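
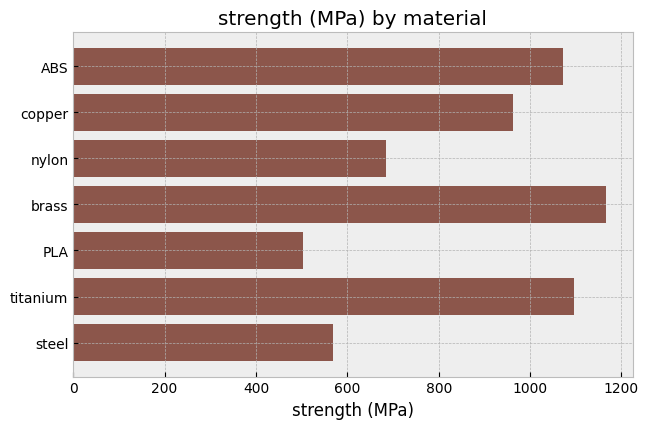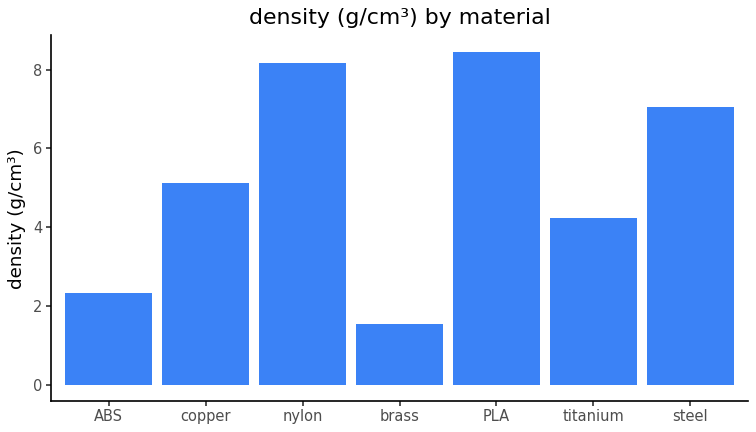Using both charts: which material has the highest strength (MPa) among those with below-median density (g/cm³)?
brass

Chart 2 median density (g/cm³) ≈ 5; below-median materials: ABS, brass, titanium. Among those, brass has the highest strength (MPa) (≈ 1200).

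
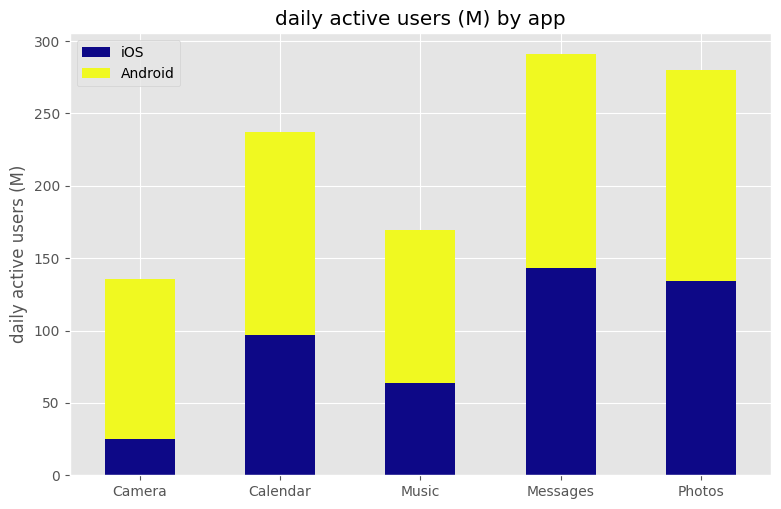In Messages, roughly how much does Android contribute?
Android top ≈ 300, bottom ≈ 150; segment ≈ 150.

≈ 150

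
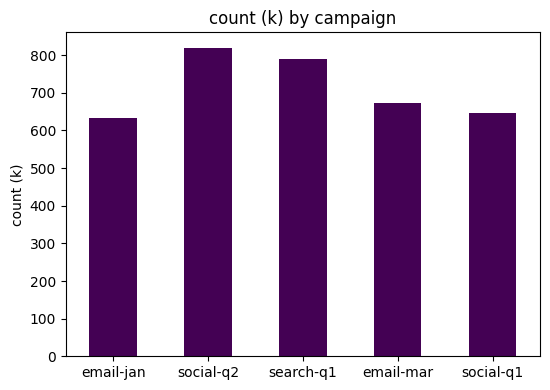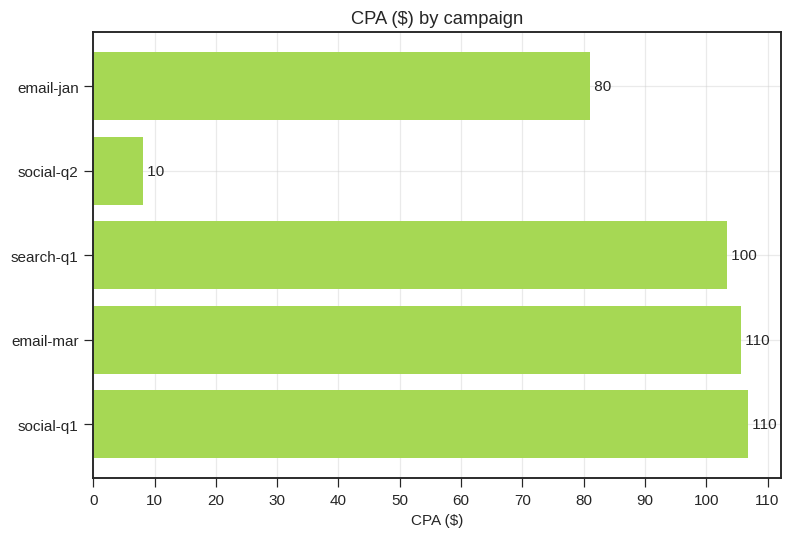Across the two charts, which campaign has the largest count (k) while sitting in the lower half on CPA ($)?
Chart 2 median CPA ($) ≈ 100; below-median campaigns: email-jan, social-q2. Among those, social-q2 has the highest count (k) (≈ 800).

social-q2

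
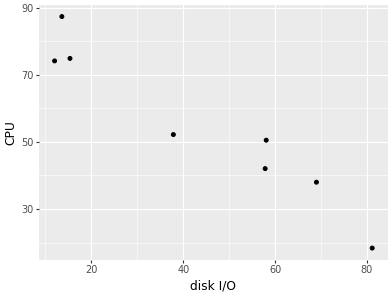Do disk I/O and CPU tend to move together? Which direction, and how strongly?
Points are negatively correlated; strong (|r| ≈ 1.0).

negative, strong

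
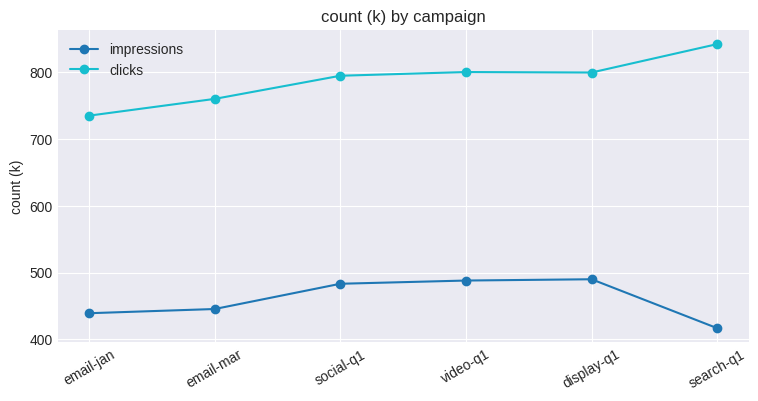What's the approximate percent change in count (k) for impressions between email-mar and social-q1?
≈ +11.1%

email-mar ≈ 450, social-q1 ≈ 500; (500 − 450) / 450 ≈ +11.1%.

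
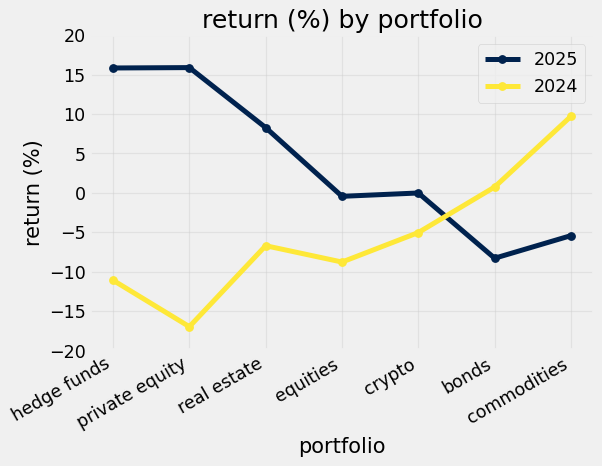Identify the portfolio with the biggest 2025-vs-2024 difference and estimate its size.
private equity, ≈ 30 %

private equity: 2025 ≈ 15, 2024 ≈ -15 → gap ≈ 30. Next-largest (hedge funds) is only ≈ 25.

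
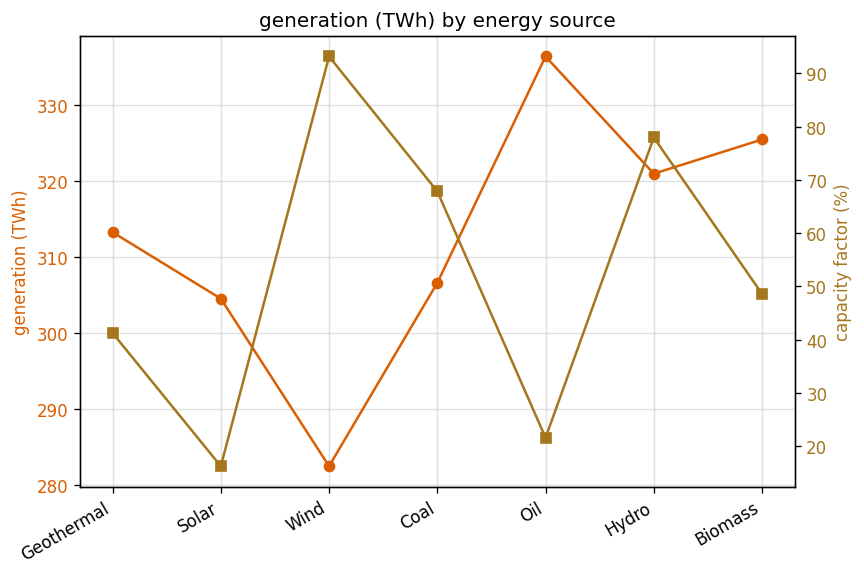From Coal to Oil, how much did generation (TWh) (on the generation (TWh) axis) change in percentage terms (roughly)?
≈ +9.8%

Coal ≈ 305, Oil ≈ 335; (335 − 305) / 305 ≈ +9.8%.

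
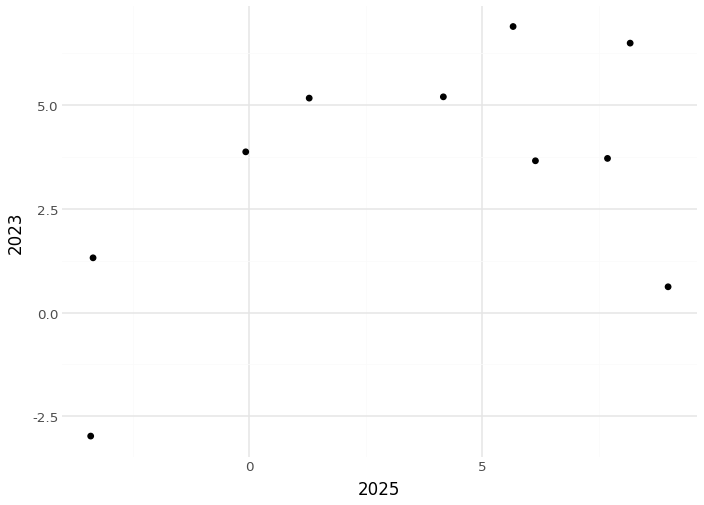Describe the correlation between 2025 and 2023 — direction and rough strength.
positive, moderate

Points are positively correlated; moderate (|r| ≈ 0.5).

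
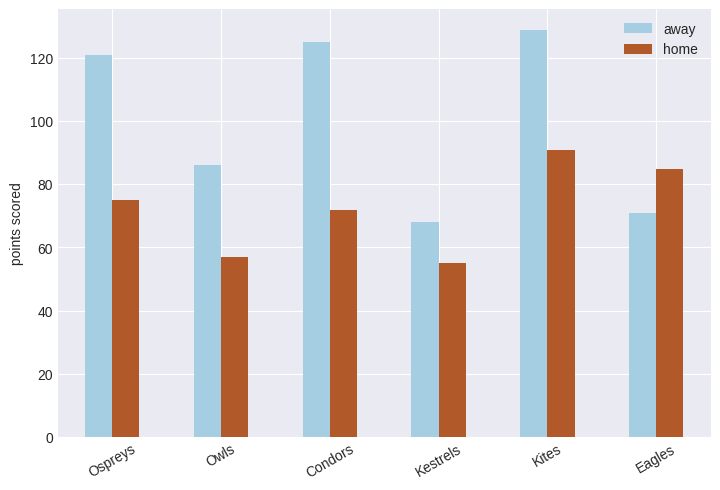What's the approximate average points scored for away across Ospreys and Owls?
≈ 100

(120 + 80) / 2 ≈ 100.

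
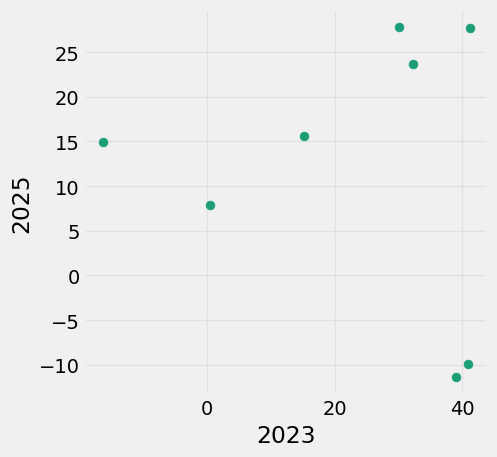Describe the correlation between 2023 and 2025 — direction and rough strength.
no clear correlation

Points are roughly uncorrelated; weak (|r| ≈ 0.1).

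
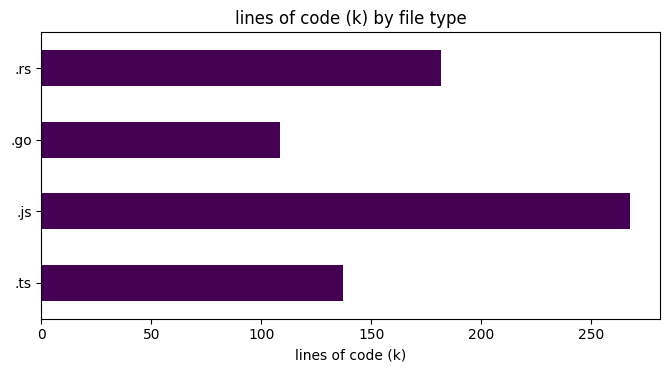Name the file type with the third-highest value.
.ts

Top 4: .js ≈ 275, .rs ≈ 175, .ts ≈ 125, .go ≈ 100.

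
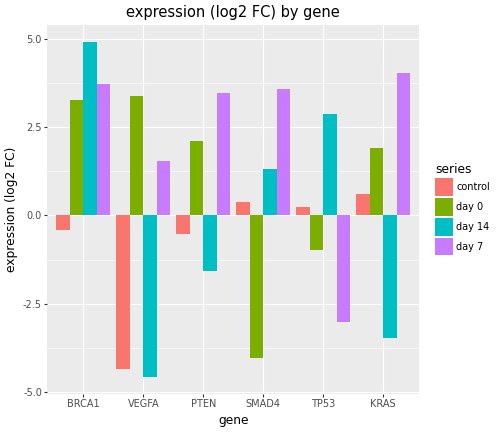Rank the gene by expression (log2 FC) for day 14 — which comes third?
Top 4 for day 14: BRCA1 ≈ 5, TP53 ≈ 3, SMAD4 ≈ 1, PTEN ≈ -2.

SMAD4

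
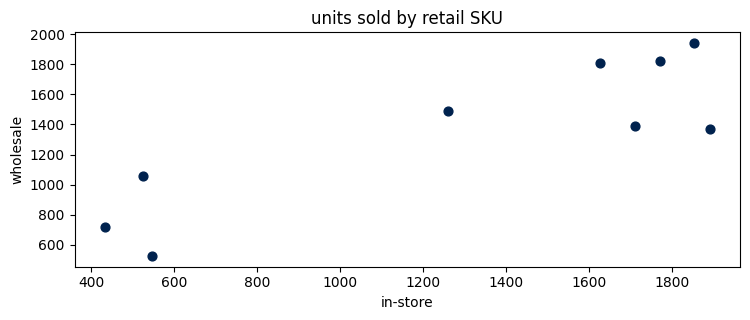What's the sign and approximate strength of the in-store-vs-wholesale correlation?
Points are positively correlated; strong (|r| ≈ 0.9).

positive, strong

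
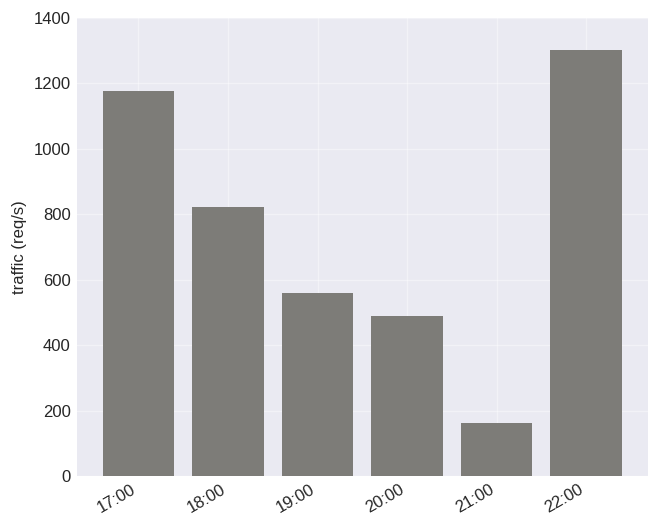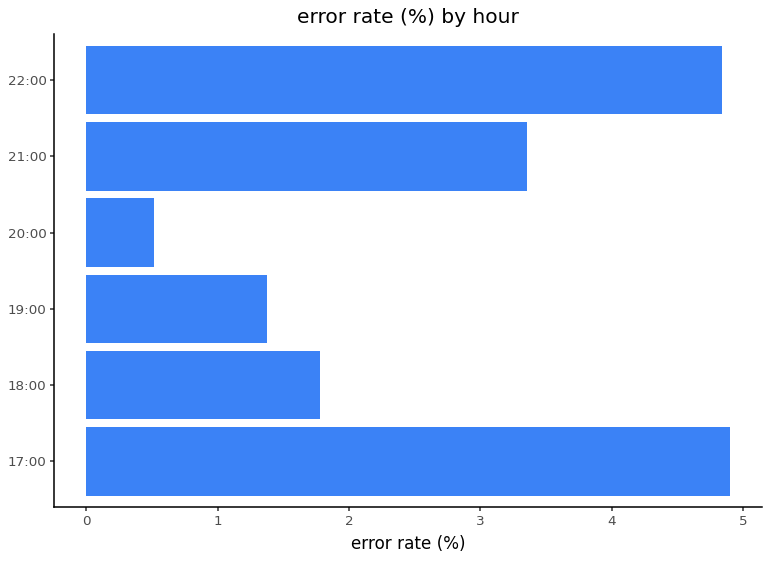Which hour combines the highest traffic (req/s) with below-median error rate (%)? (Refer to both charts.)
18:00

Chart 2 median error rate (%) ≈ 2.5; below-median hours: 18:00, 19:00, 20:00. Among those, 18:00 has the highest traffic (req/s) (≈ 800).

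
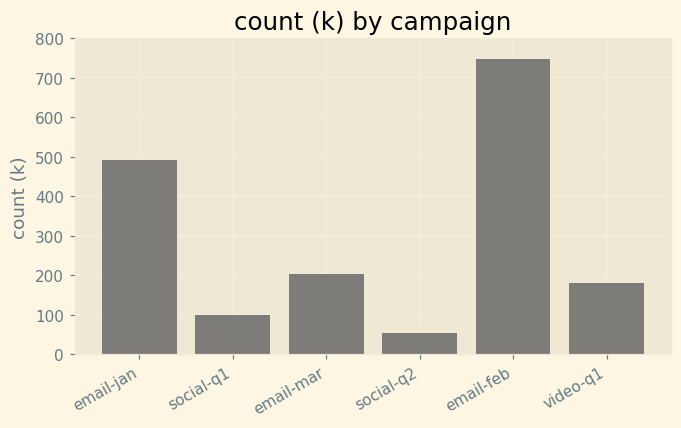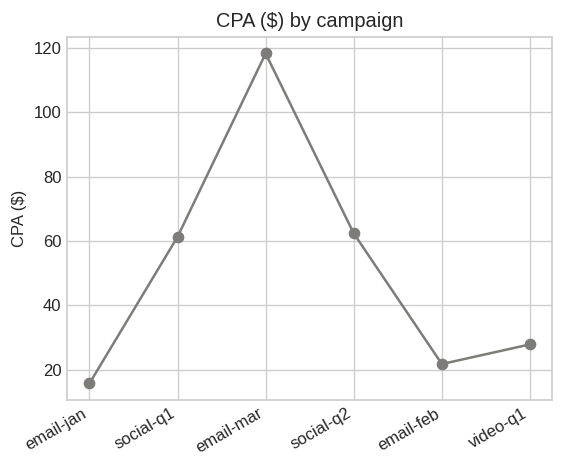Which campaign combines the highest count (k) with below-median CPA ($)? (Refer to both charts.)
email-feb

Chart 2 median CPA ($) ≈ 40; below-median campaigns: email-jan, email-feb, video-q1. Among those, email-feb has the highest count (k) (≈ 700).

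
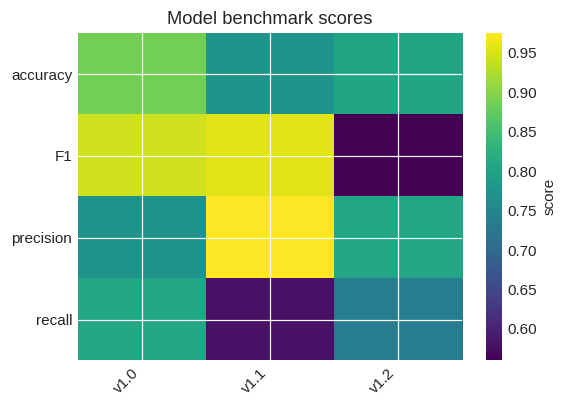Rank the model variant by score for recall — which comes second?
v1.2

Top 3 for recall: v1.0 ≈ 0.80, v1.2 ≈ 0.75, v1.1 ≈ 0.60.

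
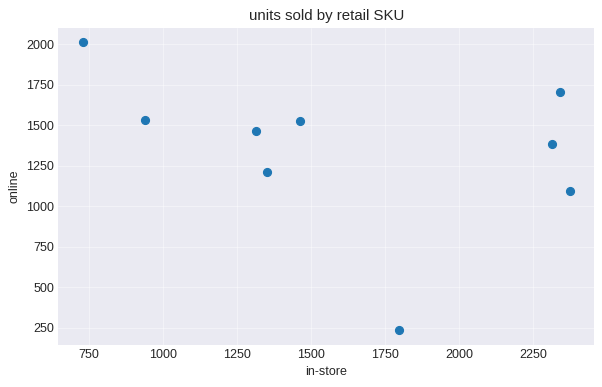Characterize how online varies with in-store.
Points are negatively correlated; weak (|r| ≈ 0.3).

negative, weak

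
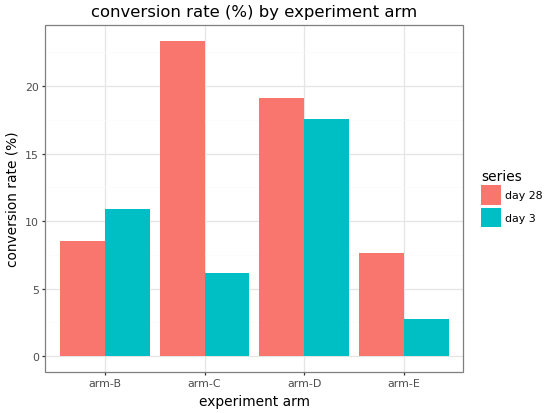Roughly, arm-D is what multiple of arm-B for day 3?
≈ 1.8×

arm-D ≈ 18, arm-B ≈ 10; 18/10 ≈ 1.8.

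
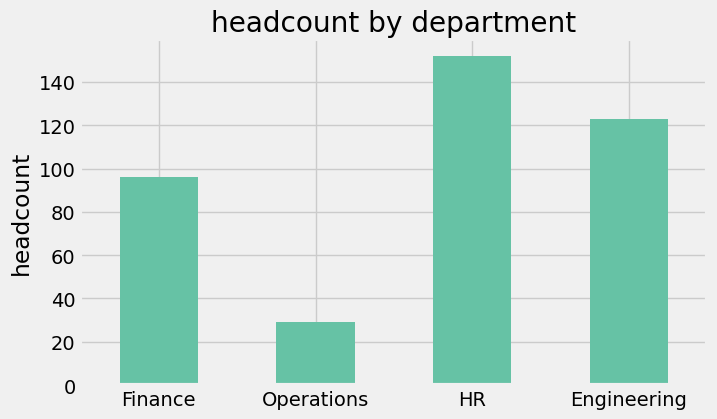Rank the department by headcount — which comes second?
Engineering

Top 3: HR ≈ 160, Engineering ≈ 120, Finance ≈ 100.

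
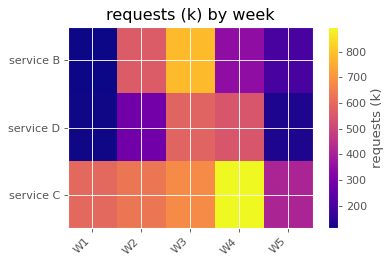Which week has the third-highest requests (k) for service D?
Top 4 for service D: W3 ≈ 600, W4 ≈ 500, W2 ≈ 300, W5 ≈ 100.

W2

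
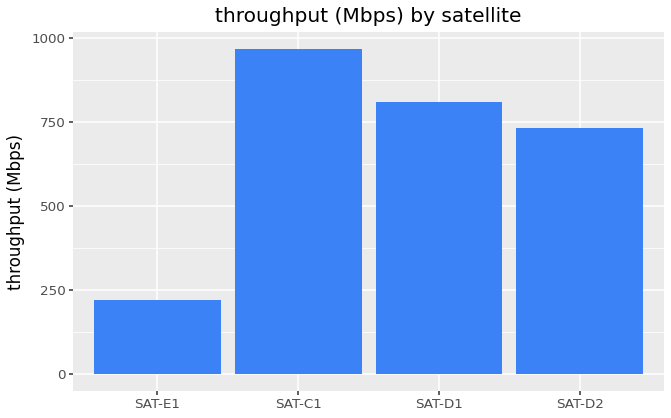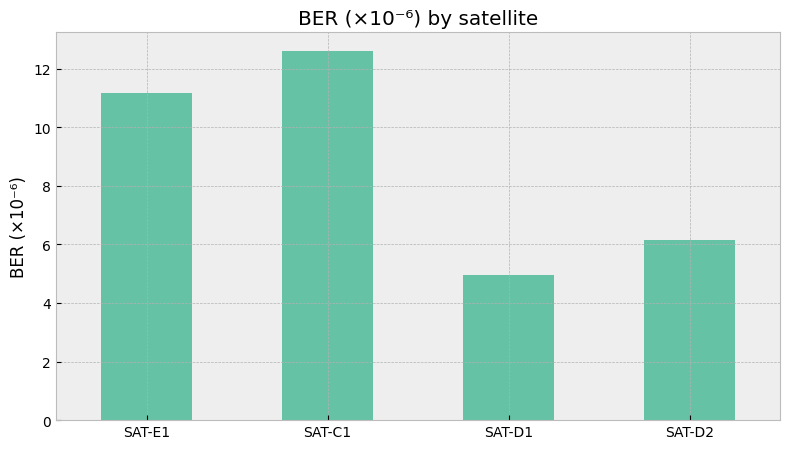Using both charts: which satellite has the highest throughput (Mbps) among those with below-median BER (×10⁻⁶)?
Chart 2 median BER (×10⁻⁶) ≈ 8; below-median satellites: SAT-D1, SAT-D2. Among those, SAT-D1 has the highest throughput (Mbps) (≈ 800).

SAT-D1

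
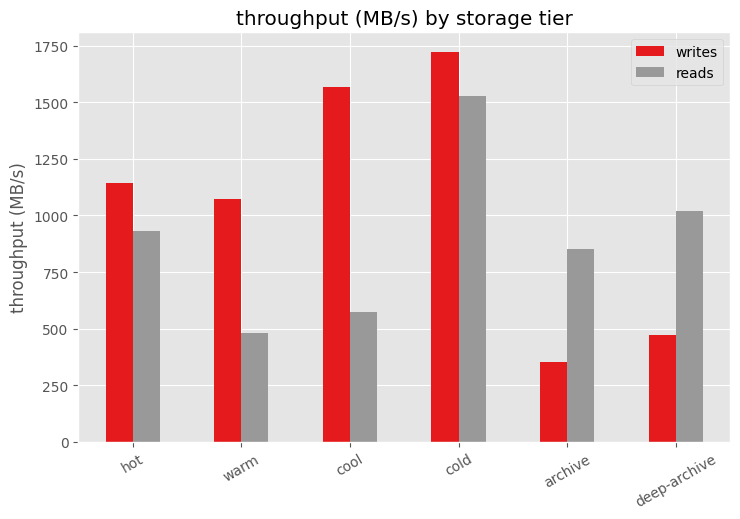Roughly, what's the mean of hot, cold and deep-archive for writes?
≈ 1133

(1200 + 1800 + 400) / 3 ≈ 1133.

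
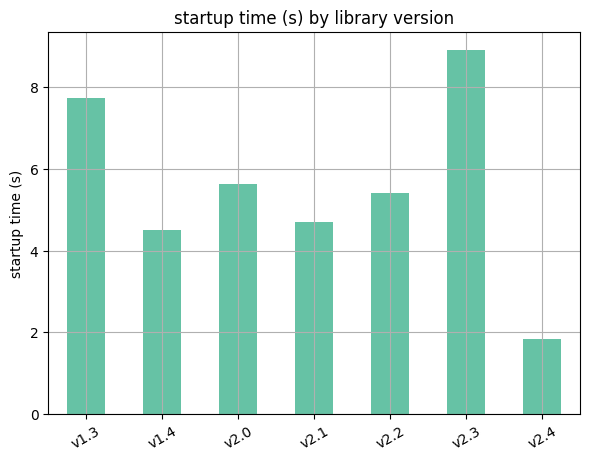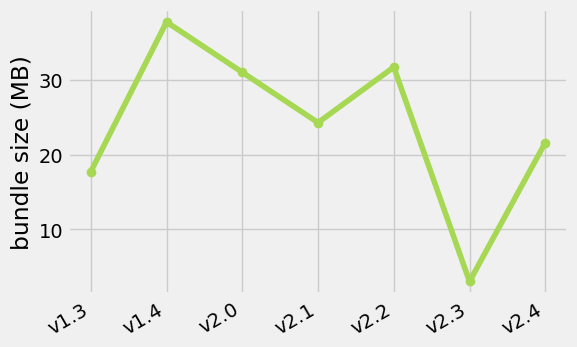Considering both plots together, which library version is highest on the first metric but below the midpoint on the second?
v2.3

Chart 2 median bundle size (MB) ≈ 25; below-median library versions: v1.3, v2.3, v2.4. Among those, v2.3 has the highest startup time (s) (≈ 9).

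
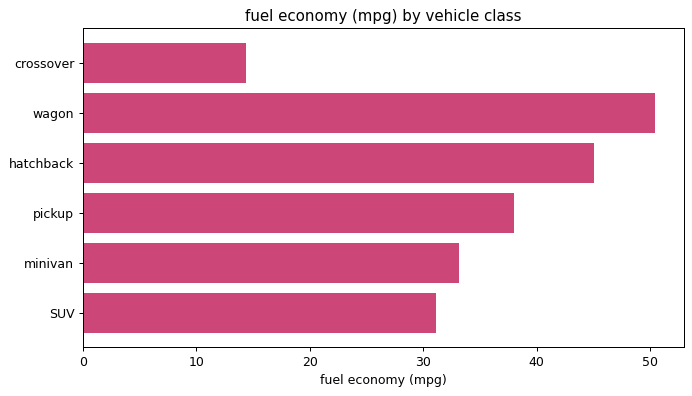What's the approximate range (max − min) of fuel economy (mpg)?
≈ 35

Max wagon ≈ 50, min crossover ≈ 15; range ≈ 35.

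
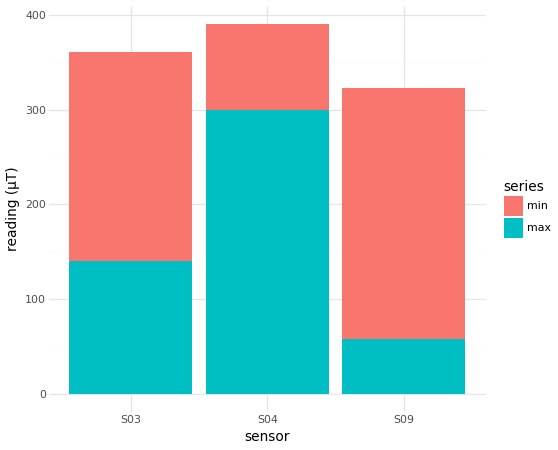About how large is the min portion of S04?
≈ 100

min top ≈ 400, bottom ≈ 300; segment ≈ 100.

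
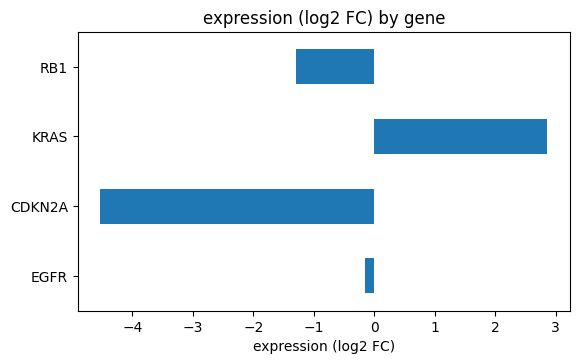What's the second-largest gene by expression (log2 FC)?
EGFR

Top 3: KRAS ≈ 3, EGFR ≈ 0, RB1 ≈ -1.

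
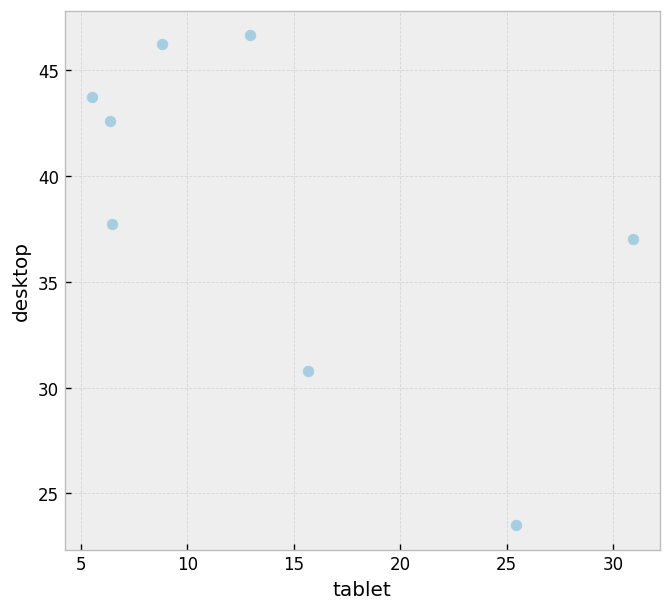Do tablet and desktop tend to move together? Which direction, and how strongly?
negative, moderate

Points are negatively correlated; moderate (|r| ≈ 0.6).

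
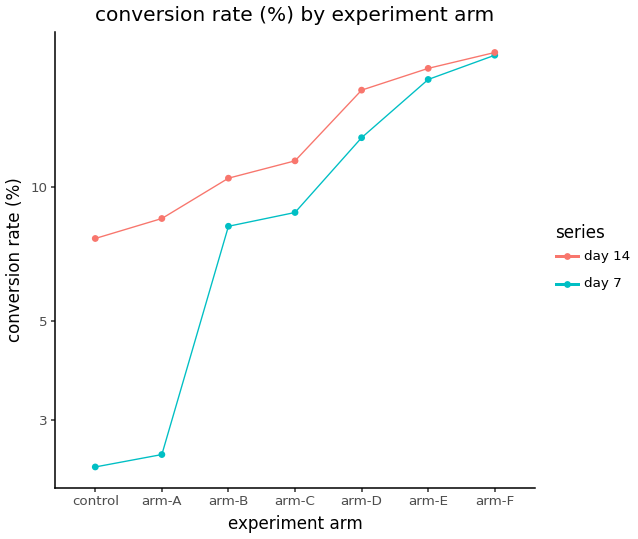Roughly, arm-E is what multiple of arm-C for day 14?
≈ 1.5×

arm-E ≈ 18, arm-C ≈ 12; 18/12 ≈ 1.5.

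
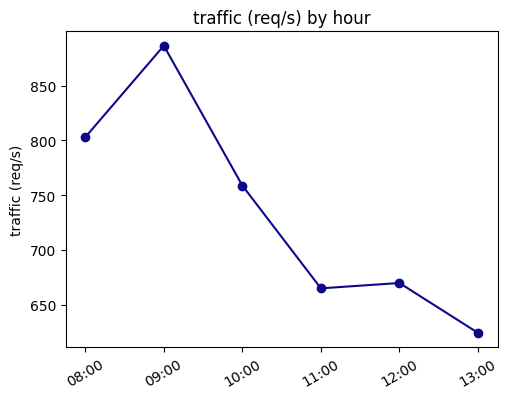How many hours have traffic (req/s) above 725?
Above 725: 08:00, 09:00, 10:00.

3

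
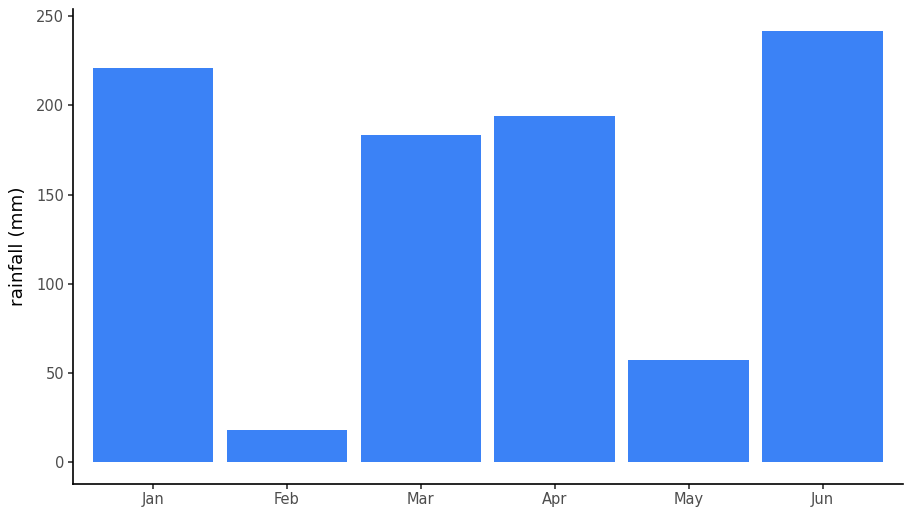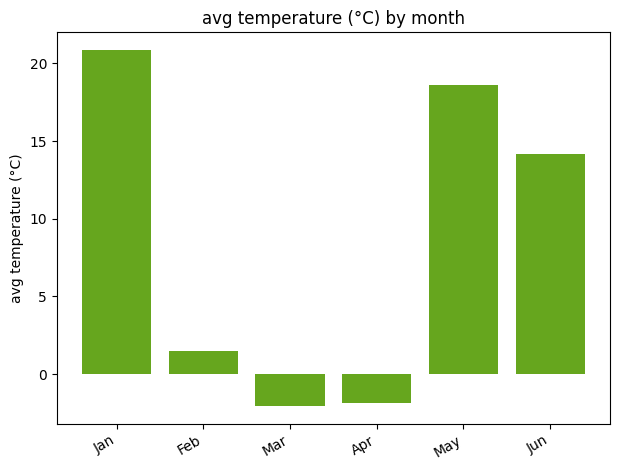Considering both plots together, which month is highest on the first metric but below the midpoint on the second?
Chart 2 median avg temperature (°C) ≈ 8; below-median months: Feb, Mar, Apr. Among those, Apr has the highest rainfall (mm) (≈ 200).

Apr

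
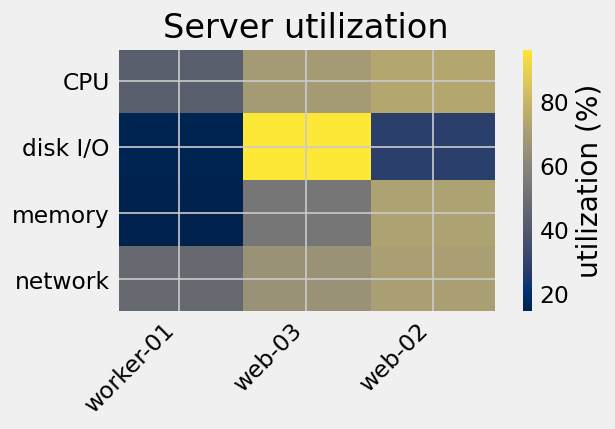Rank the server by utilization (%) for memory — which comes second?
web-03

Top 3 for memory: web-02 ≈ 70, web-03 ≈ 50, worker-01 ≈ 10.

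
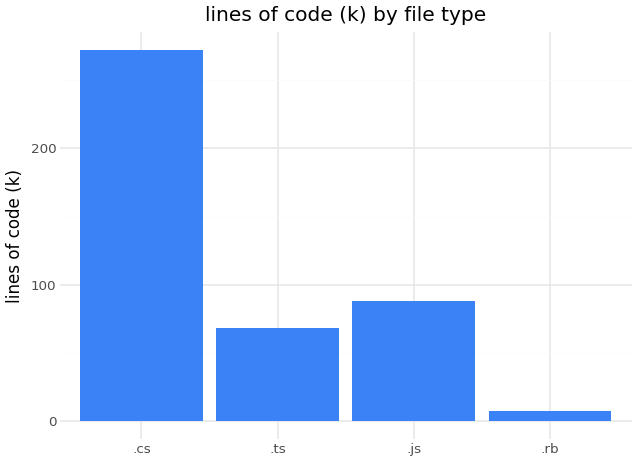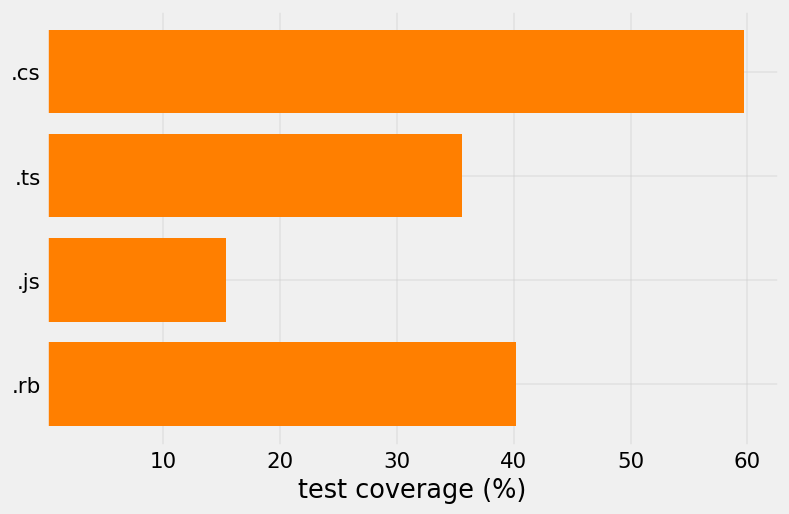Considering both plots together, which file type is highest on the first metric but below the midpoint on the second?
Chart 2 median test coverage (%) ≈ 40; below-median file types: .ts, .js. Among those, .js has the highest lines of code (k) (≈ 100).

.js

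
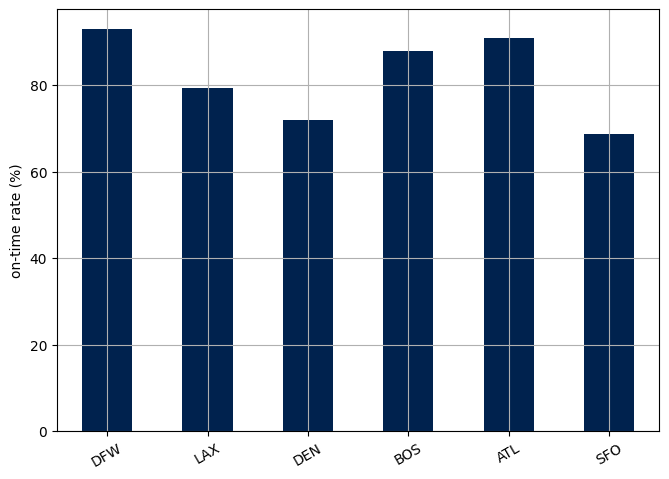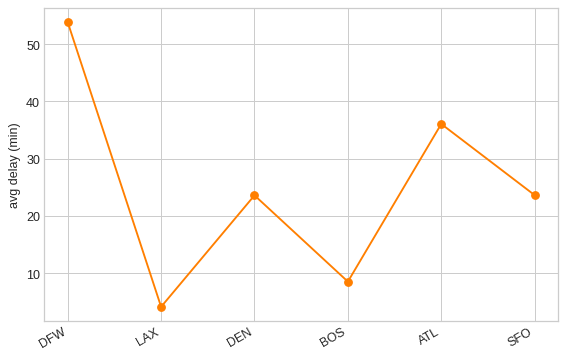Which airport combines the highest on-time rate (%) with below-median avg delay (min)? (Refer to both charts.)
BOS

Chart 2 median avg delay (min) ≈ 25; below-median airports: LAX, DEN, BOS. Among those, BOS has the highest on-time rate (%) (≈ 90).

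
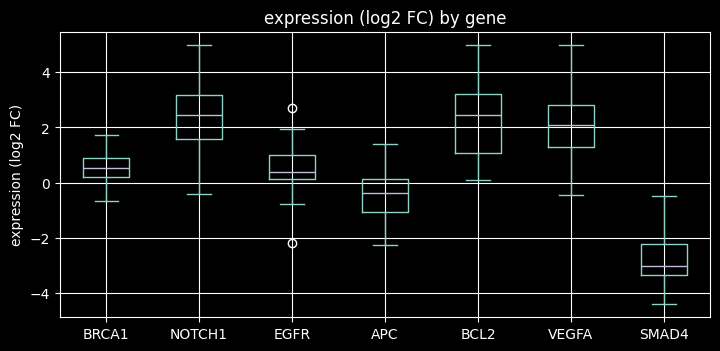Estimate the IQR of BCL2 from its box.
≈ 2.0

Q3 ≈ 3.0, Q1 ≈ 1.0; IQR ≈ 2.0.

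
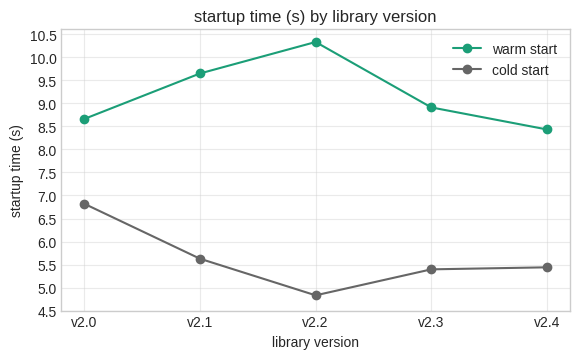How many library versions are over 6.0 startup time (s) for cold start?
Above 6.0: v2.0.

1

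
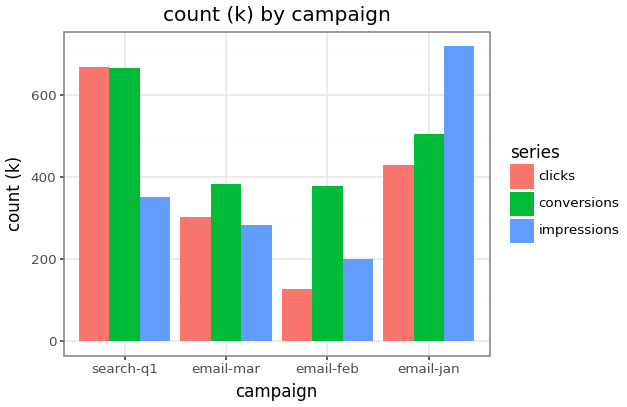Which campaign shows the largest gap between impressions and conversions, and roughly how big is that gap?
search-q1: impressions ≈ 400, conversions ≈ 700 → gap ≈ 300. Next-largest (email-jan) is only ≈ 200.

search-q1, ≈ 300 k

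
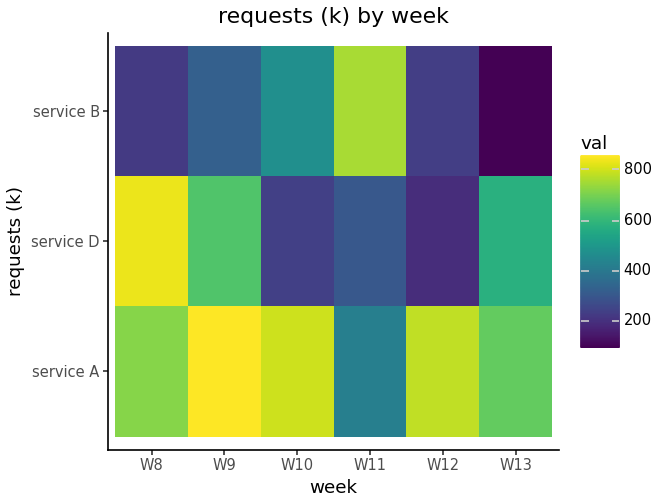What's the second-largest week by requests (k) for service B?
Top 3 for service B: W11 ≈ 800, W10 ≈ 500, W9 ≈ 300.

W10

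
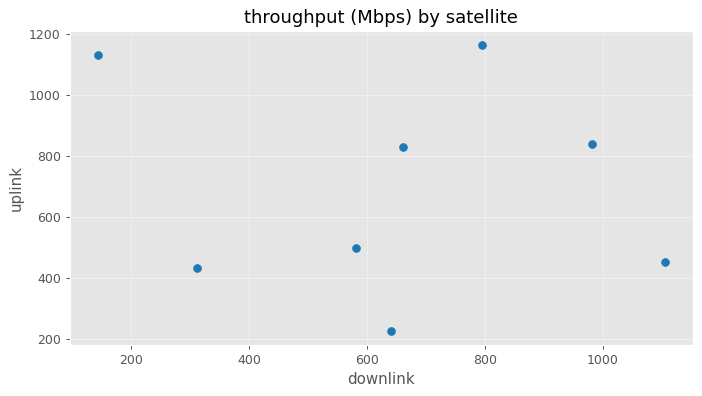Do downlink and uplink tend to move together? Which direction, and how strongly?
Points are roughly uncorrelated; weak (|r| ≈ 0.1).

no clear correlation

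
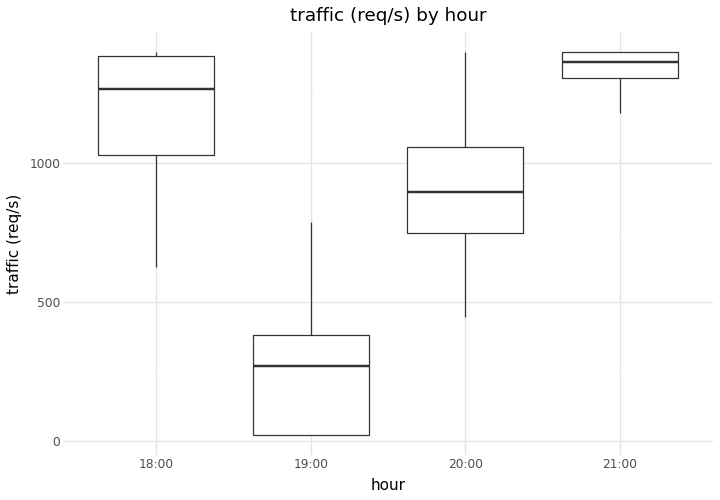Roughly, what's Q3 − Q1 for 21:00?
≈ 100

Q3 ≈ 1400, Q1 ≈ 1300; IQR ≈ 100.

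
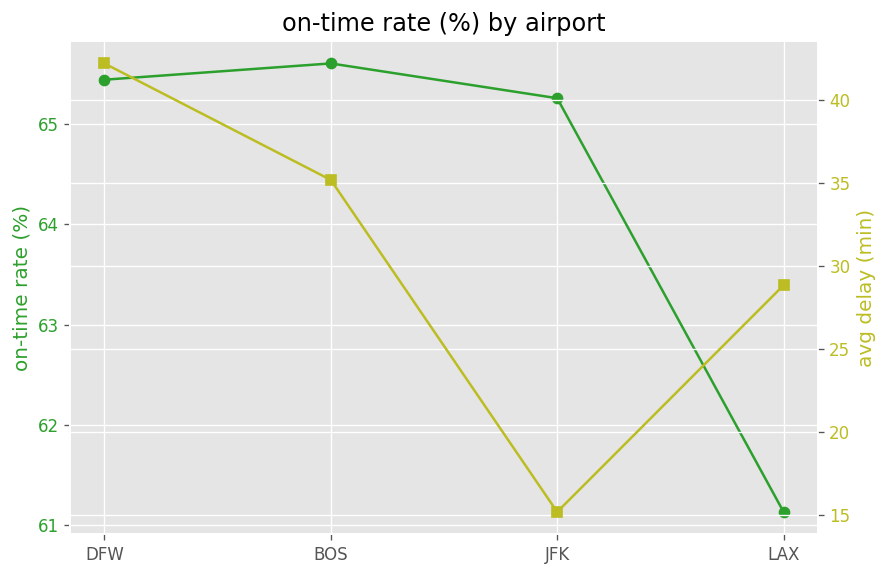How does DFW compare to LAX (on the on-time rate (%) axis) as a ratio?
DFW ≈ 65.5, LAX ≈ 61.0; 65.5/61.0 ≈ 1.07.

≈ 1.07×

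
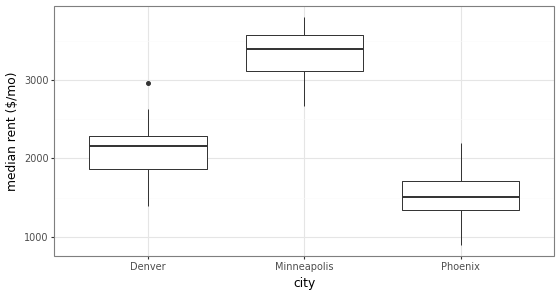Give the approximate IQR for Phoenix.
≈ 400

Q3 ≈ 1800, Q1 ≈ 1400; IQR ≈ 400.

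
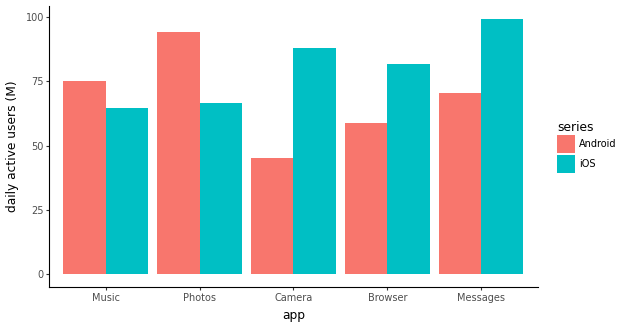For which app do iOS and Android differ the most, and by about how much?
Camera, ≈ 50 M

Camera: iOS ≈ 90, Android ≈ 40 → gap ≈ 50. Next-largest (Messages) is only ≈ 30.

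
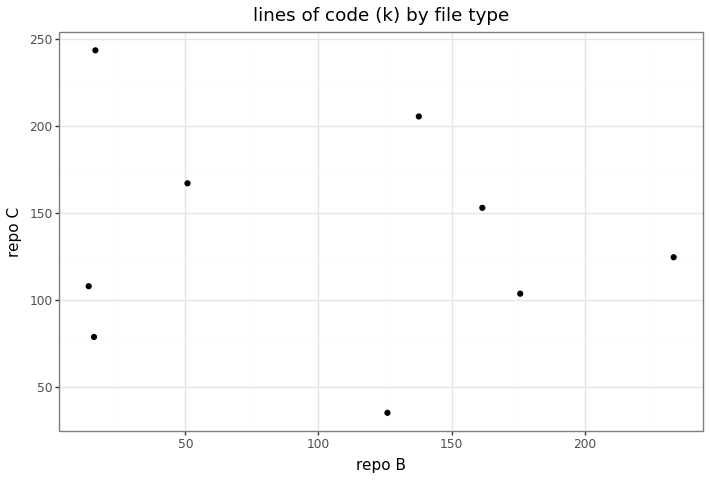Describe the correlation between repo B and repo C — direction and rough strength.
no clear correlation

Points are roughly uncorrelated; weak (|r| ≈ 0.1).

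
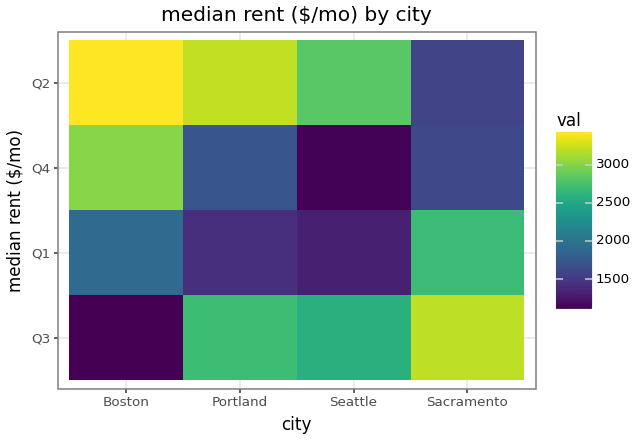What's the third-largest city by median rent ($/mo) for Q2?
Seattle

Top 4 for Q2: Boston ≈ 3400, Portland ≈ 3200, Seattle ≈ 2800, Sacramento ≈ 1600.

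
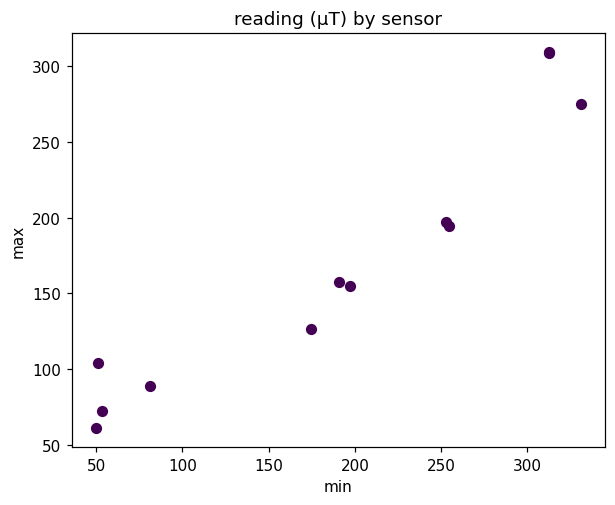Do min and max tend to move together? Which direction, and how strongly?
Points are positively correlated; strong (|r| ≈ 0.9).

positive, strong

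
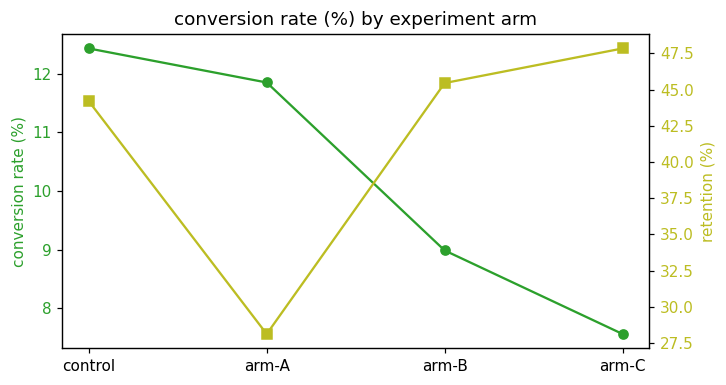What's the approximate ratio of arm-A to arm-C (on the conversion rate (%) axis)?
≈ 1.6×

arm-A ≈ 12.0, arm-C ≈ 7.5; 12.0/7.5 ≈ 1.6.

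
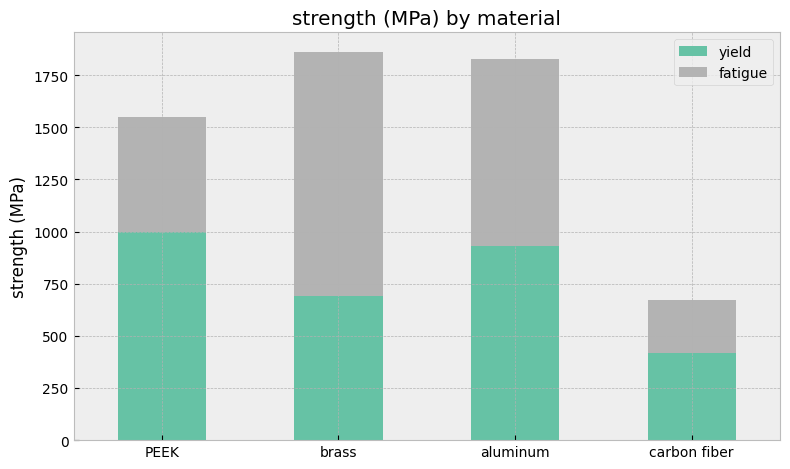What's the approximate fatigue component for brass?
fatigue top ≈ 1800, bottom ≈ 600; segment ≈ 1200.

≈ 1200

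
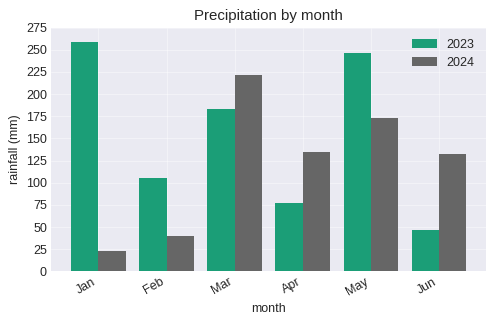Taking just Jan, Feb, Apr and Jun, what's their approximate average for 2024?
(25 + 50 + 125 + 125) / 4 ≈ 81.

≈ 81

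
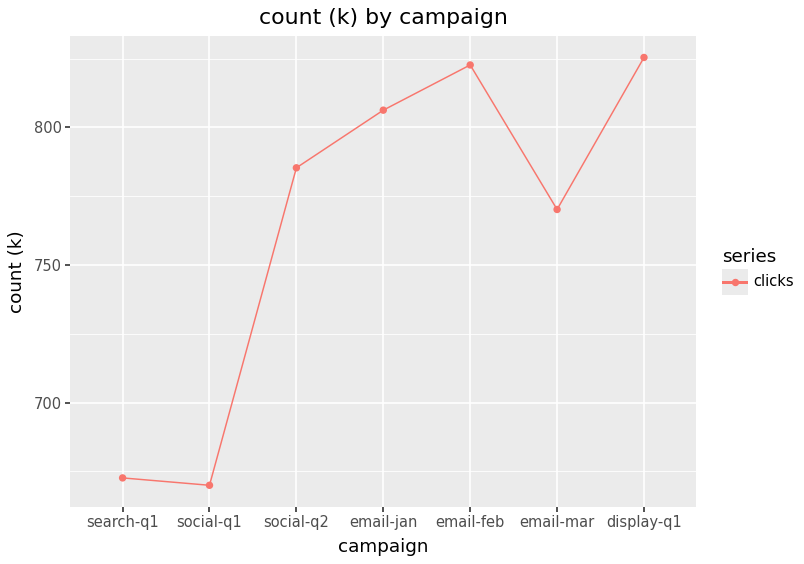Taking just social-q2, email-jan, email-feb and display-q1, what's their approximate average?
≈ 805

(780 + 800 + 820 + 820) / 4 ≈ 805.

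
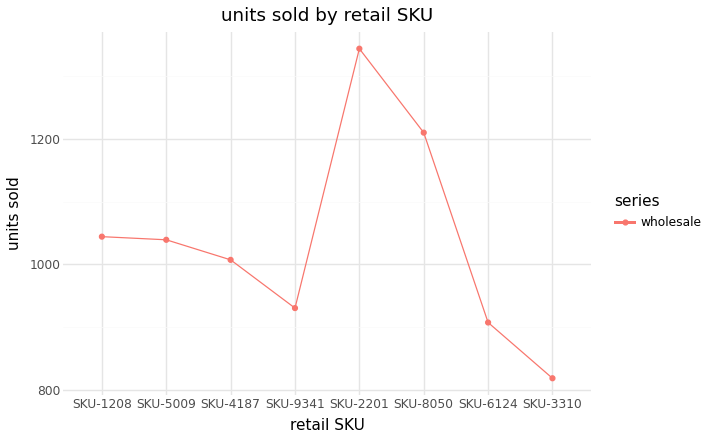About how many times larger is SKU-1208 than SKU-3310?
SKU-1208 ≈ 1050, SKU-3310 ≈ 800; 1050/800 ≈ 1.31.

≈ 1.31×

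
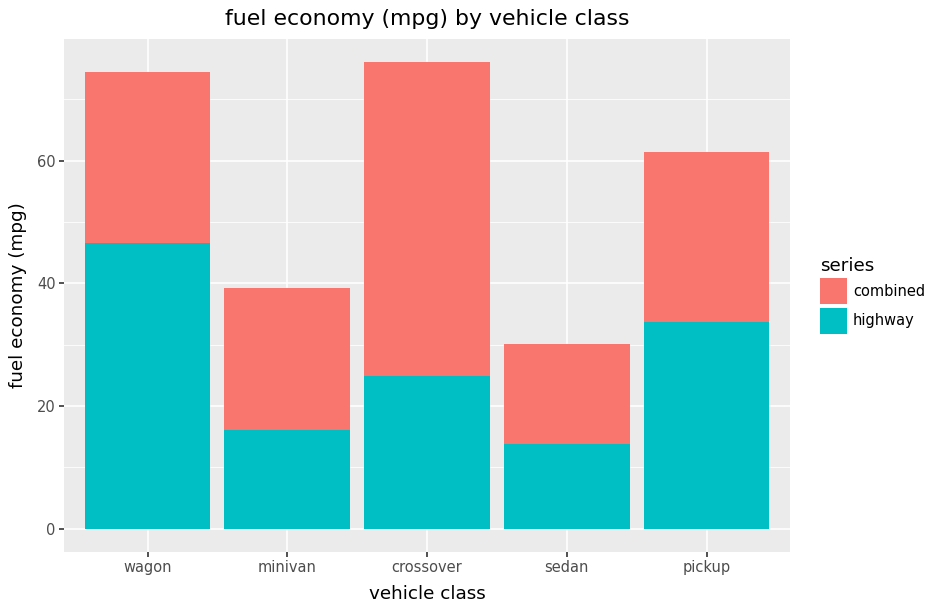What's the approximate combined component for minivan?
combined top ≈ 40, bottom ≈ 20; segment ≈ 20.

≈ 20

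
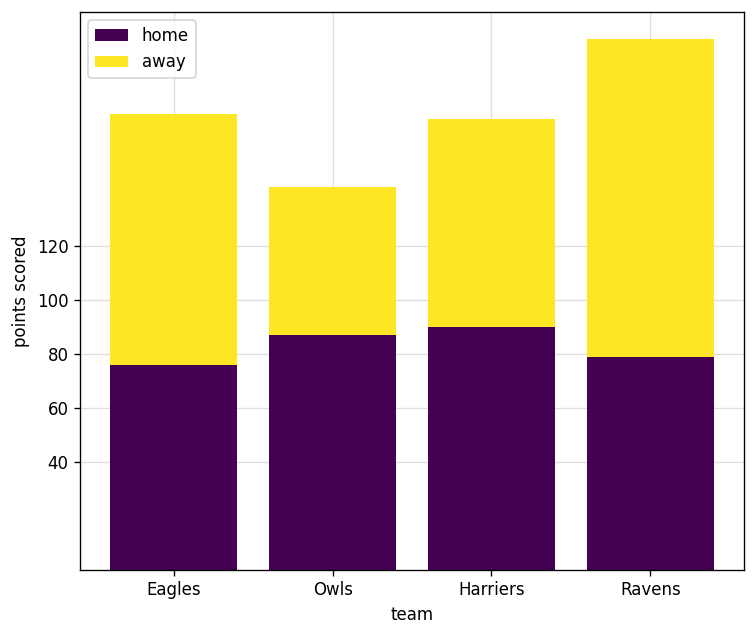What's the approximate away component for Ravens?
away top ≈ 200, bottom ≈ 80; segment ≈ 120.

≈ 120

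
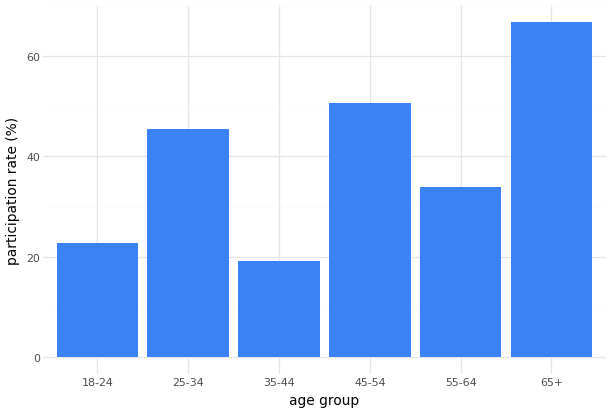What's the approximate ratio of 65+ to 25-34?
65+ ≈ 70, 25-34 ≈ 50; 70/50 ≈ 1.4.

≈ 1.4×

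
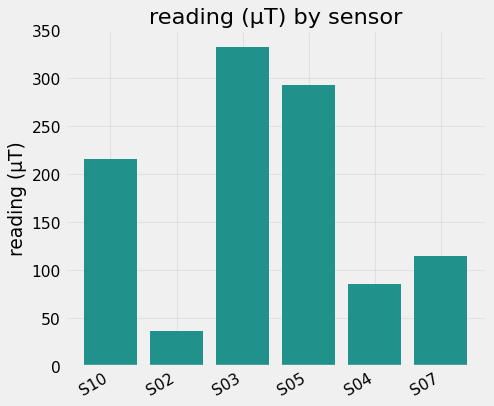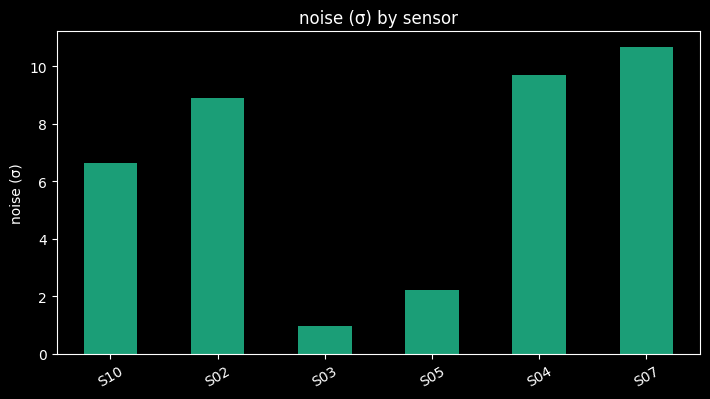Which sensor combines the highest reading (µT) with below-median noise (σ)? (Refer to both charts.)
Chart 2 median noise (σ) ≈ 8; below-median sensors: S10, S03, S05. Among those, S03 has the highest reading (µT) (≈ 350).

S03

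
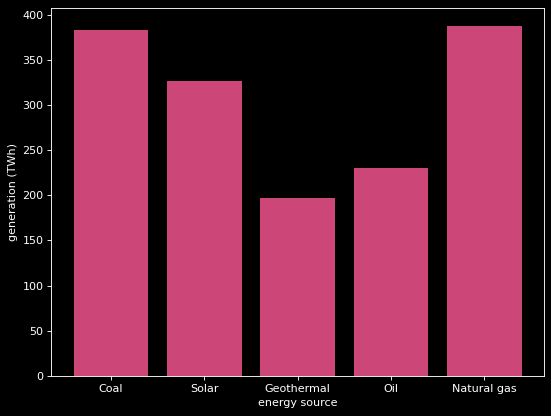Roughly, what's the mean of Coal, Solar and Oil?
(400 + 350 + 250) / 3 ≈ 333.

≈ 333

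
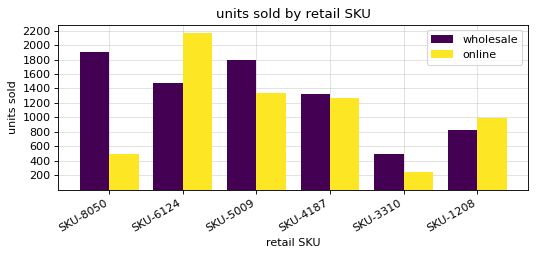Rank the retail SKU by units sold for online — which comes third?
SKU-4187

Top 4 for online: SKU-6124 ≈ 2200, SKU-5009 ≈ 1400, SKU-4187 ≈ 1200, SKU-1208 ≈ 1000.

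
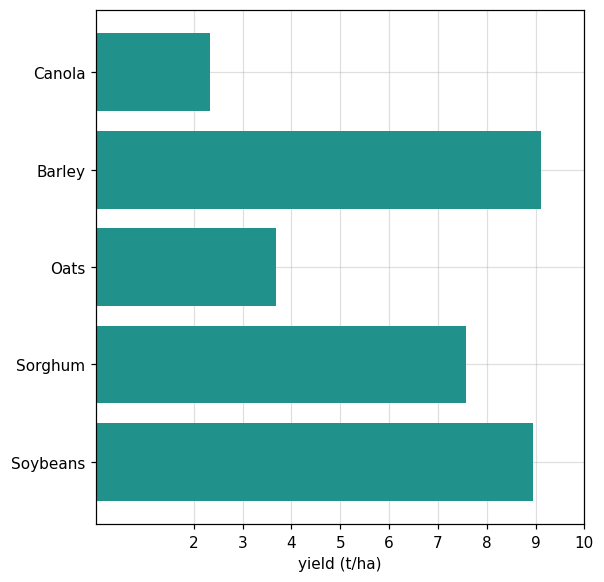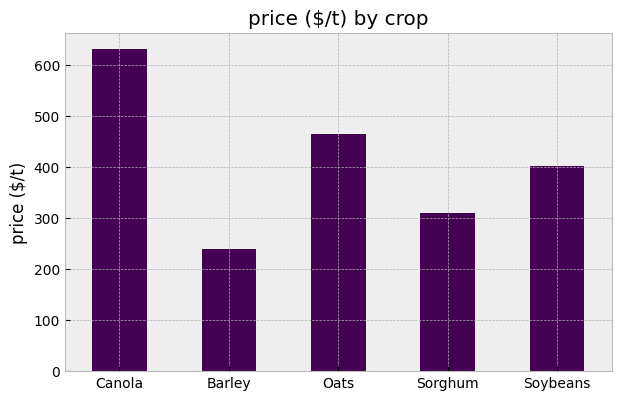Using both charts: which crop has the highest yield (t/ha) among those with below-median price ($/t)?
Chart 2 median price ($/t) ≈ 400; below-median crops: Barley, Sorghum. Among those, Barley has the highest yield (t/ha) (≈ 9).

Barley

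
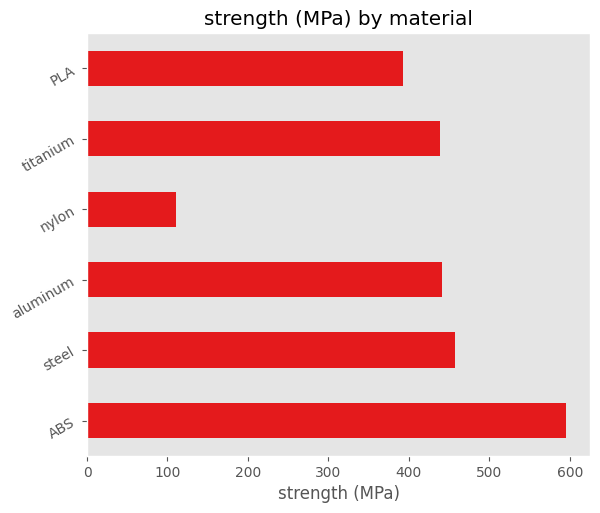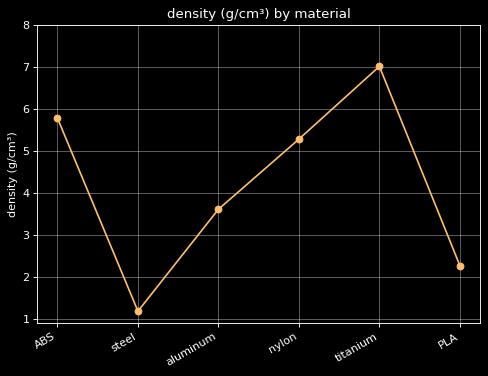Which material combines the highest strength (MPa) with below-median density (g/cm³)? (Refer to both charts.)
steel

Chart 2 median density (g/cm³) ≈ 4; below-median materials: steel, aluminum, PLA. Among those, steel has the highest strength (MPa) (≈ 500).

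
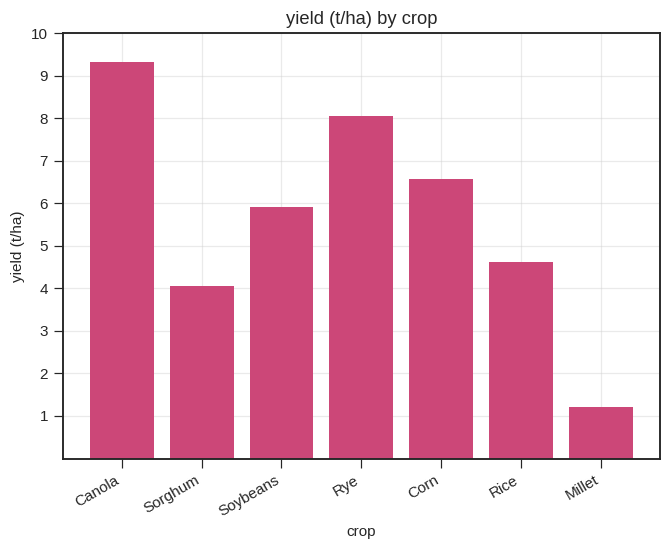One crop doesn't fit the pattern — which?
Millet ≈ 1; the rest sit between ≈ 4 and ≈ 9.

Millet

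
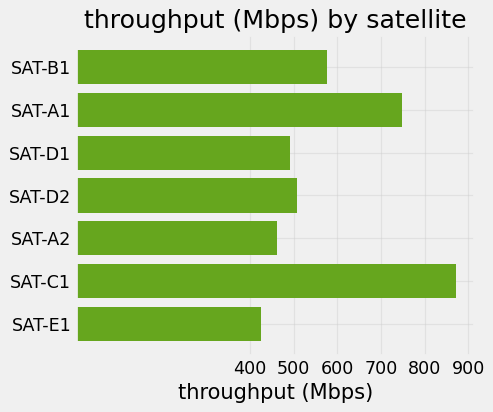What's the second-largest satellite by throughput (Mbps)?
SAT-A1

Top 3: SAT-C1 ≈ 900, SAT-A1 ≈ 700, SAT-B1 ≈ 600.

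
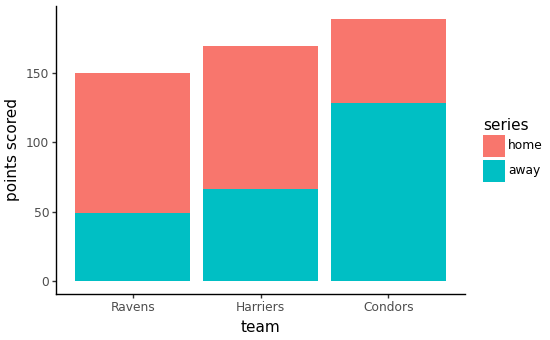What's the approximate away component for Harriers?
away top ≈ 60, bottom ≈ 0; segment ≈ 60.

≈ 60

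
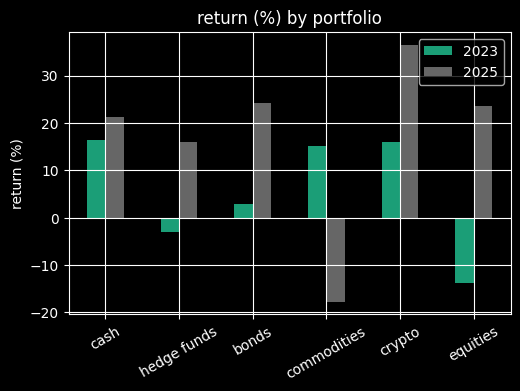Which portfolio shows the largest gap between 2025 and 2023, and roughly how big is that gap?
equities, ≈ 40 %

equities: 2025 ≈ 25, 2023 ≈ -15 → gap ≈ 40. Next-largest (commodities) is only ≈ 35.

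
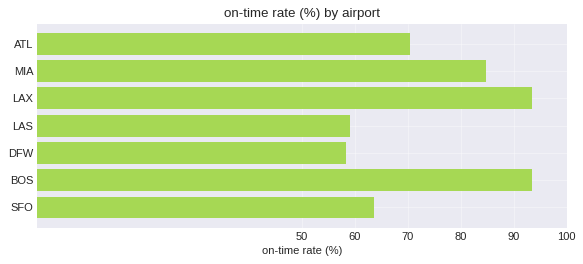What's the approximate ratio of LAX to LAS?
LAX ≈ 90, LAS ≈ 60; 90/60 ≈ 1.5.

≈ 1.5×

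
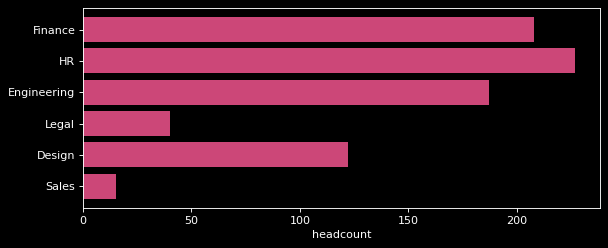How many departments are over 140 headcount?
Above 140: Finance, HR, Engineering.

3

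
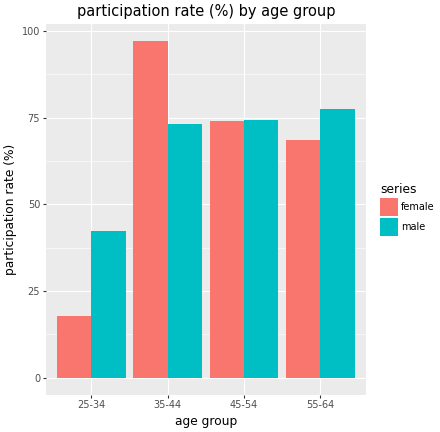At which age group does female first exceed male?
35-44

25-34: female ≈ 20 vs male ≈ 40 (not yet); 35-44: female ≈ 100 vs male ≈ 70 (first crossover).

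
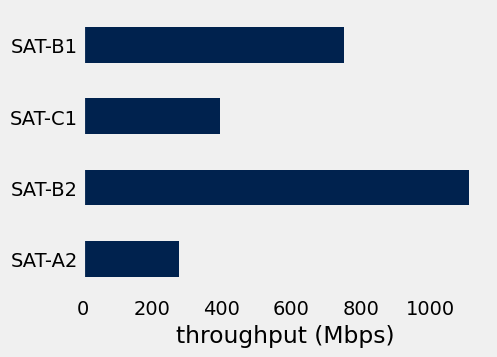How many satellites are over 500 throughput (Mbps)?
2

Above 500: SAT-B2, SAT-B1.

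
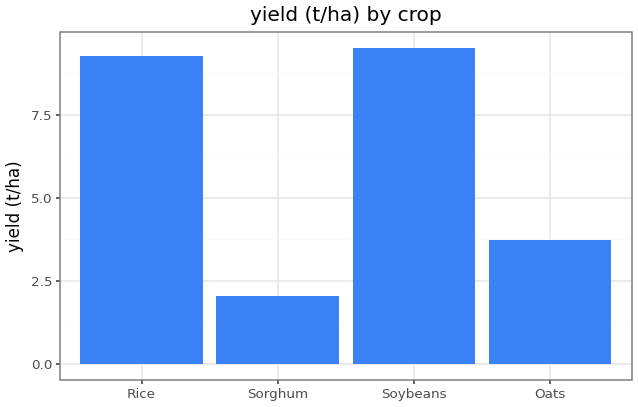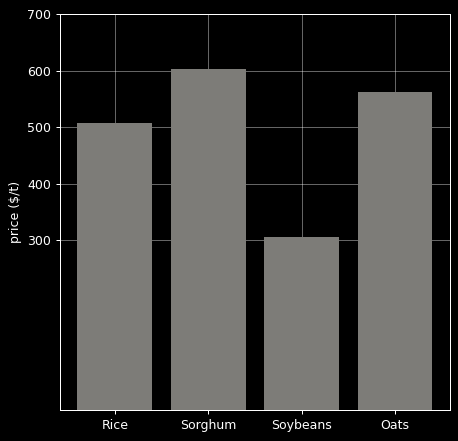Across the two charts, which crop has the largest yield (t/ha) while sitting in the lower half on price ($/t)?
Soybeans

Chart 2 median price ($/t) ≈ 500; below-median crops: Rice, Soybeans. Among those, Soybeans has the highest yield (t/ha) (≈ 10).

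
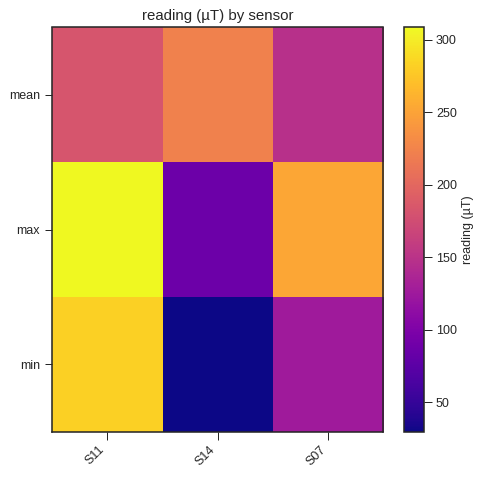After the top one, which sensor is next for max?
S07

Top 3 for max: S11 ≈ 300, S07 ≈ 250, S14 ≈ 75.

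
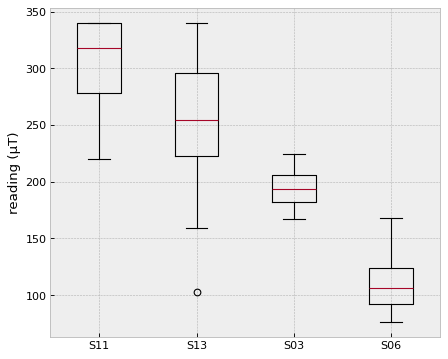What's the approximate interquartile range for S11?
Q3 ≈ 340, Q1 ≈ 280; IQR ≈ 60.

≈ 60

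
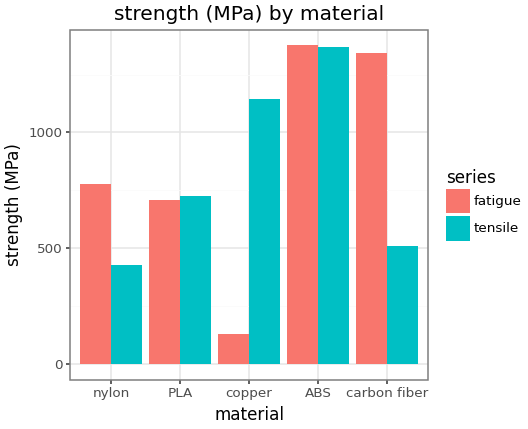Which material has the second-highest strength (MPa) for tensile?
Top 3 for tensile: ABS ≈ 1400, copper ≈ 1200, PLA ≈ 800.

copper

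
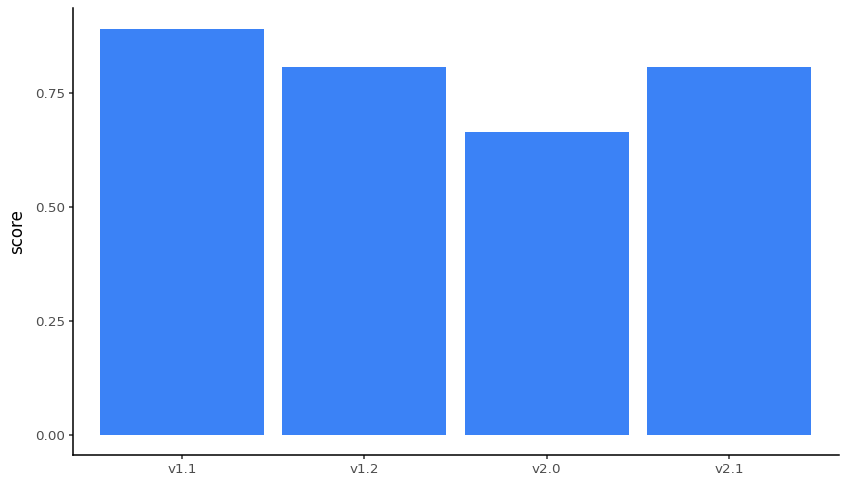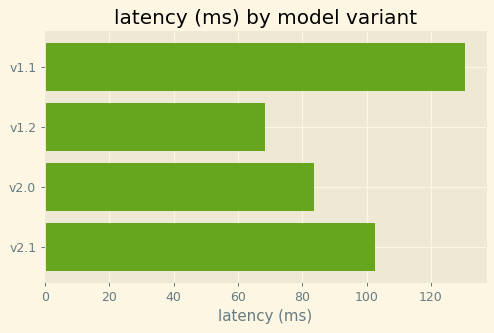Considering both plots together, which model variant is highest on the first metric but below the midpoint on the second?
Chart 2 median latency (ms) ≈ 100; below-median model variants: v1.2, v2.0. Among those, v1.2 has the highest score (≈ 0.8).

v1.2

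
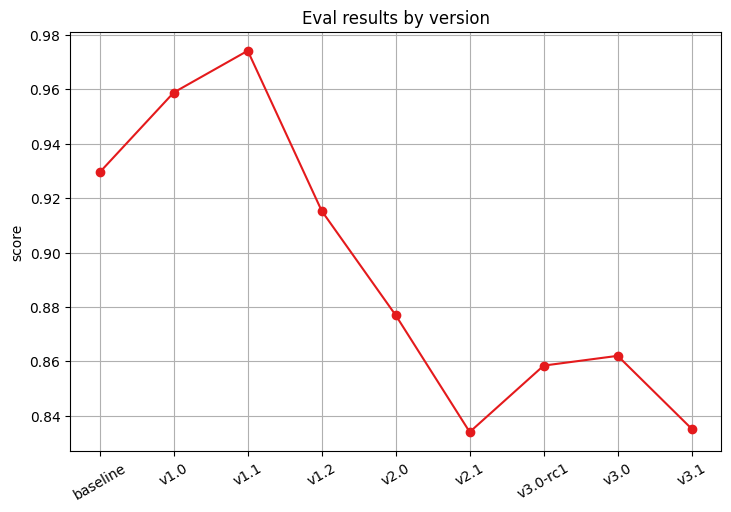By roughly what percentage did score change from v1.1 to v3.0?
≈ -12.2%

v1.1 ≈ 0.98, v3.0 ≈ 0.86; (0.86 − 0.98) / 0.98 ≈ -12.2%.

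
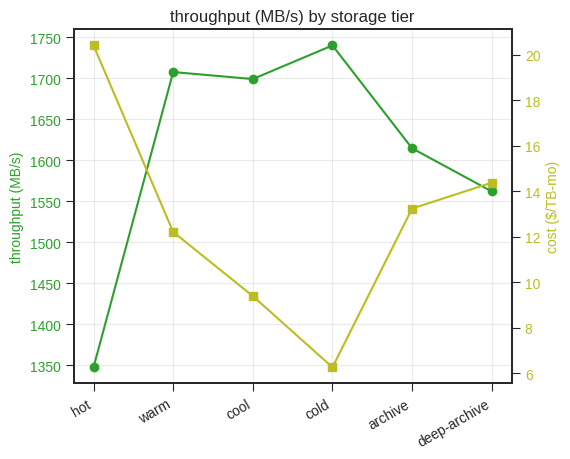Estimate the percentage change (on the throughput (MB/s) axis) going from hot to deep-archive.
hot ≈ 1350, deep-archive ≈ 1550; (1550 − 1350) / 1350 ≈ +14.8%.

≈ +14.8%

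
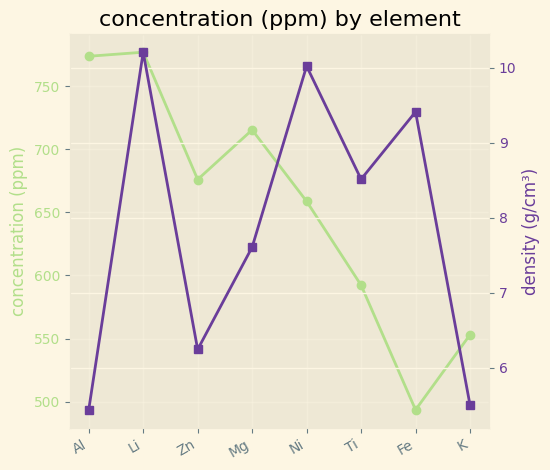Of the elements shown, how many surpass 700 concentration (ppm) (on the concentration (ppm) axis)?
Above 700: Al, Li, Mg.

3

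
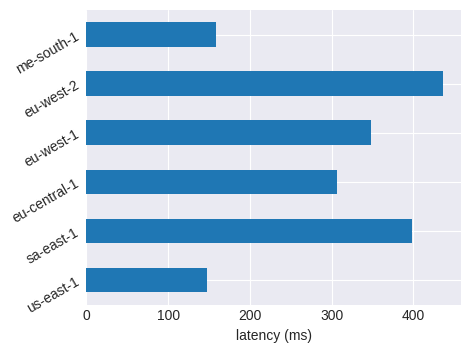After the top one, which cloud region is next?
sa-east-1

Top 3: eu-west-2 ≈ 450, sa-east-1 ≈ 400, eu-west-1 ≈ 350.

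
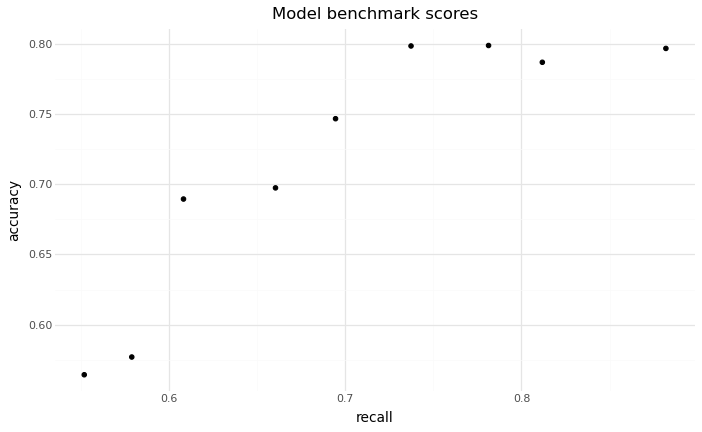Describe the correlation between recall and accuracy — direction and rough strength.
Points are positively correlated; strong (|r| ≈ 0.9).

positive, strong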